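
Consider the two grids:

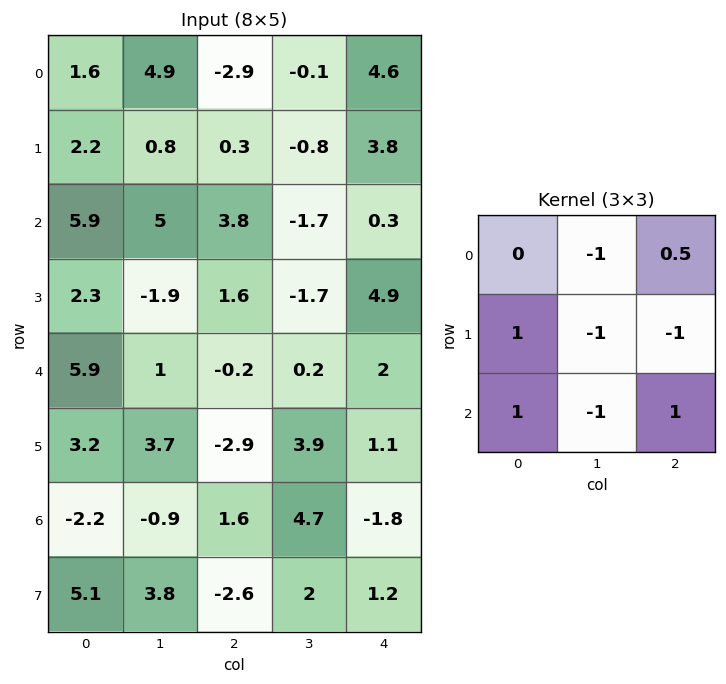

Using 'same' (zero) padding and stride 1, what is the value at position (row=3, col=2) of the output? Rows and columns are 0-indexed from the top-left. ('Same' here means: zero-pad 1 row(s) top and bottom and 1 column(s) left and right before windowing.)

The receptive field on the zero-padded input at this output position is [5 3.8 -1.7 / -1.9 1.6 -1.7 / 1 -0.2 0.2]. Elementwise product with the kernel and sum: 3.8·-1 + -1.7·0.5 + -1.9·1 + 1.6·-1 + -1.7·-1 + 1·1 + -0.2·-1 + 0.2·1.

-5.05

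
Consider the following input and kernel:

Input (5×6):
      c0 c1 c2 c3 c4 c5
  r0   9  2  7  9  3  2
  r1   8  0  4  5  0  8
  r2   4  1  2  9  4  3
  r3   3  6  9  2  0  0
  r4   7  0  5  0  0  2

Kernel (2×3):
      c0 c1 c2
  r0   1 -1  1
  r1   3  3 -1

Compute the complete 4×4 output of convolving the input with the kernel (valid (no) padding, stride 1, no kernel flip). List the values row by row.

34 11 28 15
25 1 28 49
23 51 30 14
22 14 22 0

Output[0,0]: The receptive field on the input at this output position is [9 2 7 / 8 0 4]. Elementwise product with the kernel and sum: 9·1 + 2·-1 + 7·1 + 8·3 + 0·3 + 4·-1.
Output[0,1]: The receptive field on the input at this output position is [2 7 9 / 0 4 5]. Elementwise product with the kernel and sum: 2·1 + 7·-1 + 9·1 + 0·3 + 4·3 + 5·-1.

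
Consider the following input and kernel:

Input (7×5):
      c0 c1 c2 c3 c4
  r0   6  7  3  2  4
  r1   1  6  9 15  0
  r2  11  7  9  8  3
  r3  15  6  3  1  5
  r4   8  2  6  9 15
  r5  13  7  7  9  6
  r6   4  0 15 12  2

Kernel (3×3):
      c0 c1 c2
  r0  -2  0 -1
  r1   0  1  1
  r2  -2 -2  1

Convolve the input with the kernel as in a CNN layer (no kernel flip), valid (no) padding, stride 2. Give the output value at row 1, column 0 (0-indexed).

The receptive field on the input at this output position is [11 7 9 / 15 6 3 / 8 2 6]. Elementwise product with the kernel and sum: 11·-2 + 9·-1 + 6·1 + 3·1 + 8·-2 + 2·-2 + 6·1.

-36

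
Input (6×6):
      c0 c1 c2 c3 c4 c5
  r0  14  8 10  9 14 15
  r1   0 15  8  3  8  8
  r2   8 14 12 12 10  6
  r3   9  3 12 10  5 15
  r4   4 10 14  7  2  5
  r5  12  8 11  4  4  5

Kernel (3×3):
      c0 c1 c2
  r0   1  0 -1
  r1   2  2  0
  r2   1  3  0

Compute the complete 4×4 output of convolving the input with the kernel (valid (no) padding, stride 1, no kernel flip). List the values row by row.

84 95 66 58
54 103 90 64
54 84 81 49
61 82 72 29

Output[0,0]: The receptive field on the input at this output position is [14 8 10 / 0 15 8 / 8 14 12]. Elementwise product with the kernel and sum: 14·1 + 10·-1 + 0·2 + 15·2 + 8·1 + 14·3.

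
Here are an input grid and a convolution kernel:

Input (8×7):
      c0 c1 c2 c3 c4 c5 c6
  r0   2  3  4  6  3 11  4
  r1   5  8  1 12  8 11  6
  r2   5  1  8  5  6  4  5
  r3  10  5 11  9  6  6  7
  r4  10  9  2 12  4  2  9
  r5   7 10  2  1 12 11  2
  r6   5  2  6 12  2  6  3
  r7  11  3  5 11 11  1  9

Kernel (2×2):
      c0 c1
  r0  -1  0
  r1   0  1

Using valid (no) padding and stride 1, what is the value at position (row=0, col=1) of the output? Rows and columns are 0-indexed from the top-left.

The receptive field on the input at this output position is [3 4 / 8 1]. Elementwise product with the kernel and sum: 3·-1 + 1·1.

-2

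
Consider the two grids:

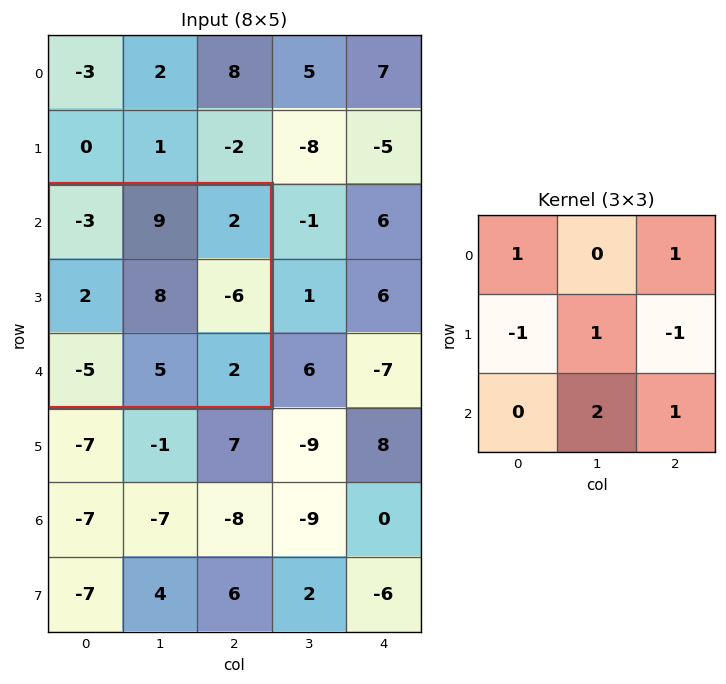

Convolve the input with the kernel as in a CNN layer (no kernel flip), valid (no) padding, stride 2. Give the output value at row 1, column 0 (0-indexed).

23

The receptive field on the input at this output position is [-3 9 2 / 2 8 -6 / -5 5 2]. Elementwise product with the kernel and sum: -3·1 + 2·1 + 2·-1 + 8·1 + -6·-1 + 5·2 + 2·1.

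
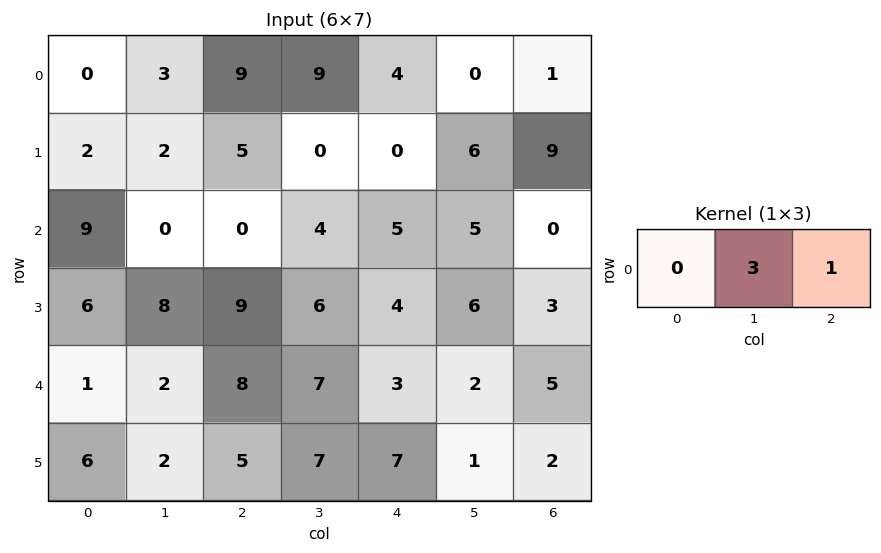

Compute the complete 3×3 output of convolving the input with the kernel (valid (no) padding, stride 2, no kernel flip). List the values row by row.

Output[0,0]: The receptive field on the input at this output position is [0 3 9]. Elementwise product with the kernel and sum: 3·3 + 9·1.

18 31 1
0 17 15
14 24 11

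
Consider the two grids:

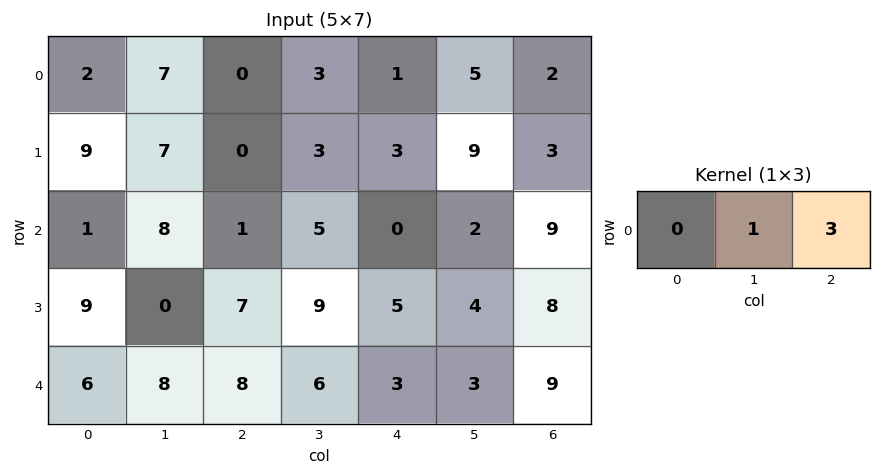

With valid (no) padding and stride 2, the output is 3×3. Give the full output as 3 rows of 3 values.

Output[0,0]: The receptive field on the input at this output position is [2 7 0]. Elementwise product with the kernel and sum: 7·1 + 0·3.
Output[0,1]: The receptive field on the input at this output position is [0 3 1]. Elementwise product with the kernel and sum: 3·1 + 1·3.

7 6 11
11 5 29
32 15 30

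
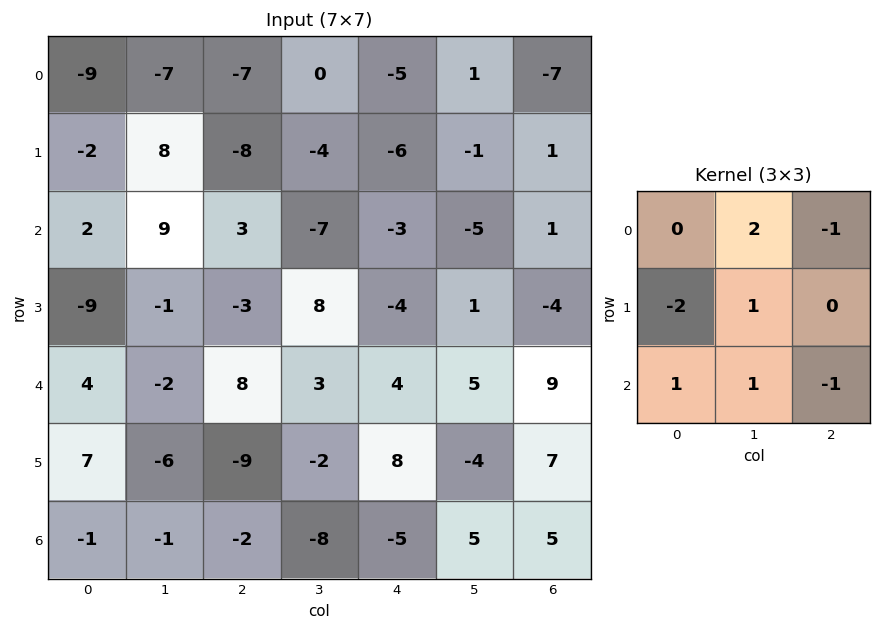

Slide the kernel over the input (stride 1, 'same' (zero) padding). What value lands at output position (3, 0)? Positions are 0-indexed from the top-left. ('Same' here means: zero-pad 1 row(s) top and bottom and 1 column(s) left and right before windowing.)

The receptive field on the zero-padded input at this output position is [0 2 9 / 0 -9 -1 / 0 4 -2]. Elementwise product with the kernel and sum: 2·2 + 9·-1 + 0·-2 + -9·1 + 0·1 + 4·1 + -2·-1.

-8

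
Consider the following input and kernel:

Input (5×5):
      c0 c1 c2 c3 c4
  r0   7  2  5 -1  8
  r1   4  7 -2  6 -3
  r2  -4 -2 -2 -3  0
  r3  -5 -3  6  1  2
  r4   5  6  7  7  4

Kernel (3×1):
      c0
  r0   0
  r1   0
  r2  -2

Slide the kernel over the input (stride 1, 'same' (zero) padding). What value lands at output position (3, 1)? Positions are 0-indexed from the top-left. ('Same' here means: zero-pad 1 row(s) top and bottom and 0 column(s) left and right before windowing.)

-12

The receptive field on the zero-padded input at this output position is [-2 / -3 / 6]. Elementwise product with the kernel and sum: 6·-2.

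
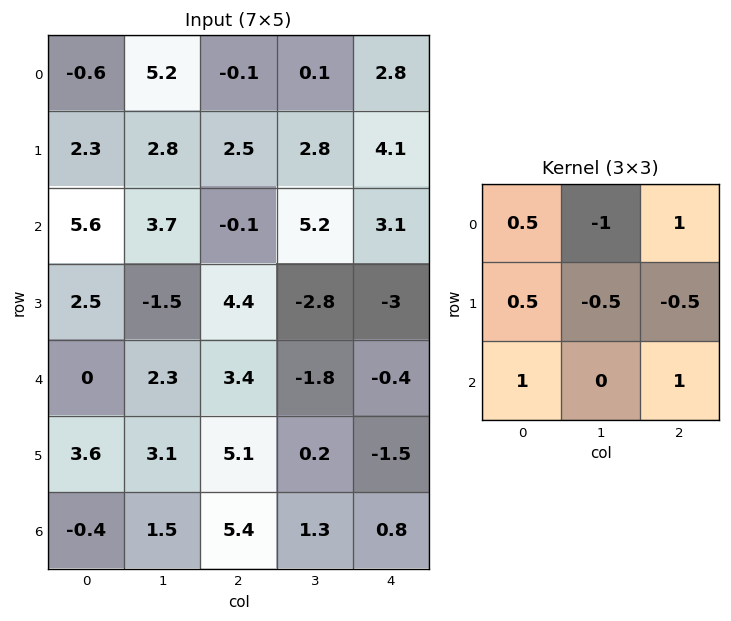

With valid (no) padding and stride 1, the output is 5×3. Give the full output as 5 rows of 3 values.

-1.6 10.45 3.45
8.75 -3.3 -0.25
2.2 6.1 5.95
13 -4.3 8.4
3.8 -2.35 12.5

Output[0,0]: The receptive field on the input at this output position is [-0.6 5.2 -0.1 / 2.3 2.8 2.5 / 5.6 3.7 -0.1]. Elementwise product with the kernel and sum: -0.6·0.5 + 5.2·-1 + -0.1·1 + 2.3·0.5 + 2.8·-0.5 + 2.5·-0.5 + 5.6·1 + -0.1·1.
Output[0,1]: The receptive field on the input at this output position is [5.2 -0.1 0.1 / 2.8 2.5 2.8 / 3.7 -0.1 5.2]. Elementwise product with the kernel and sum: 5.2·0.5 + -0.1·-1 + 0.1·1 + 2.8·0.5 + 2.5·-0.5 + 2.8·-0.5 + 3.7·1 + 5.2·1.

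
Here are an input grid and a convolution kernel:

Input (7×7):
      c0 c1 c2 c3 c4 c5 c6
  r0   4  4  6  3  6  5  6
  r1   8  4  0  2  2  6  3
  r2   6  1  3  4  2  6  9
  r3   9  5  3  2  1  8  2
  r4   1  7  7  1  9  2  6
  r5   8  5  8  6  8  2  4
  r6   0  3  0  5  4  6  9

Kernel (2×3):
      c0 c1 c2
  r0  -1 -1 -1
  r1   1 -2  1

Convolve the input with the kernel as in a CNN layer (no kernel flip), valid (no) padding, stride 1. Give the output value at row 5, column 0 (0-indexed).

-27

The receptive field on the input at this output position is [8 5 8 / 0 3 0]. Elementwise product with the kernel and sum: 8·-1 + 5·-1 + 8·-1 + 0·1 + 3·-2 + 0·1.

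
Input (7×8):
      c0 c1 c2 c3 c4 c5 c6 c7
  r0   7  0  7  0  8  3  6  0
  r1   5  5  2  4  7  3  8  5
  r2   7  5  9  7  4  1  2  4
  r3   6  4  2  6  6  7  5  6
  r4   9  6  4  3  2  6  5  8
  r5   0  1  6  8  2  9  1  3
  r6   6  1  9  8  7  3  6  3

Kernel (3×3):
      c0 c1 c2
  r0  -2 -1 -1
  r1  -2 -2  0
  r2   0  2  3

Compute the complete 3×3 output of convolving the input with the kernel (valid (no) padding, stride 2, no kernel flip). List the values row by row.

Output[0,0]: The receptive field on the input at this output position is [7 0 7 / 5 5 2 / 7 5 9]. Elementwise product with the kernel and sum: 7·-2 + 0·-1 + 7·-1 + 5·-2 + 5·-2 + 5·2 + 9·3.
Output[0,1]: The receptive field on the input at this output position is [7 0 8 / 2 4 7 / 9 7 4]. Elementwise product with the kernel and sum: 7·-2 + 0·-1 + 8·-1 + 2·-2 + 4·-2 + 7·2 + 4·3.

-4 -8 -37
-24 -33 -10
-1 -4 -13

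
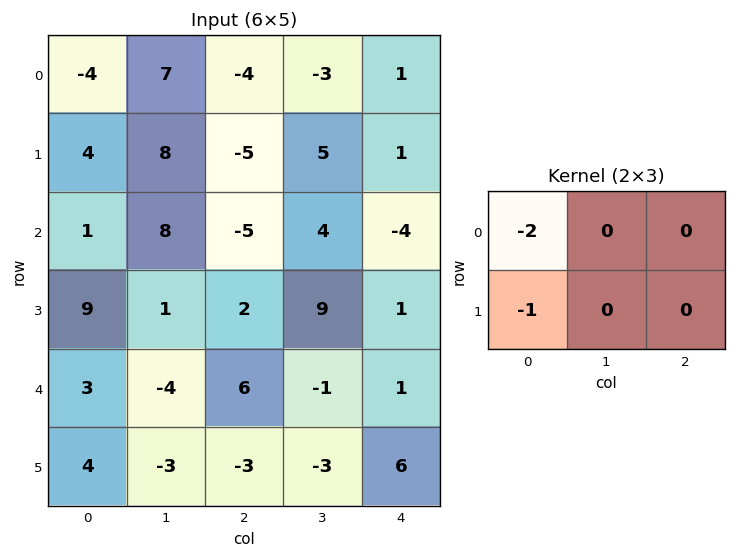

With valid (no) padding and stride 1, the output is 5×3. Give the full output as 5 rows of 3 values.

Output[0,0]: The receptive field on the input at this output position is [-4 7 -4 / 4 8 -5]. Elementwise product with the kernel and sum: -4·-2 + 4·-1.

4 -22 13
-9 -24 15
-11 -17 8
-21 2 -10
-10 11 -9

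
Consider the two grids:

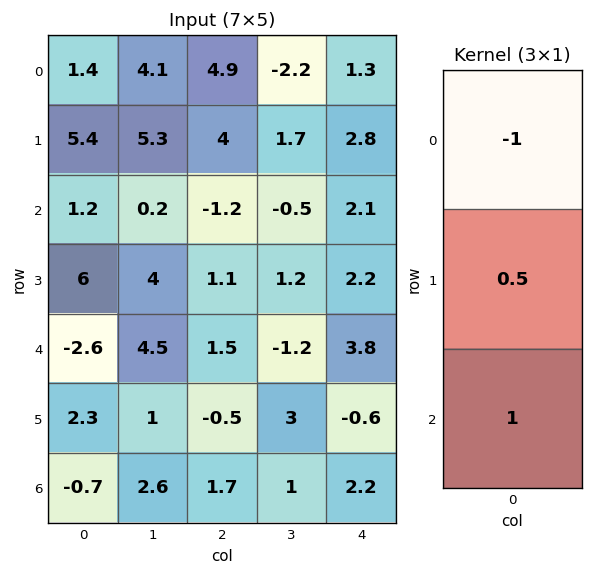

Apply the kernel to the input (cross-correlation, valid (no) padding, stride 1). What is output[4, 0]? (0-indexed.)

The receptive field on the input at this output position is [-2.6 / 2.3 / -0.7]. Elementwise product with the kernel and sum: -2.6·-1 + 2.3·0.5 + -0.7·1.

3.05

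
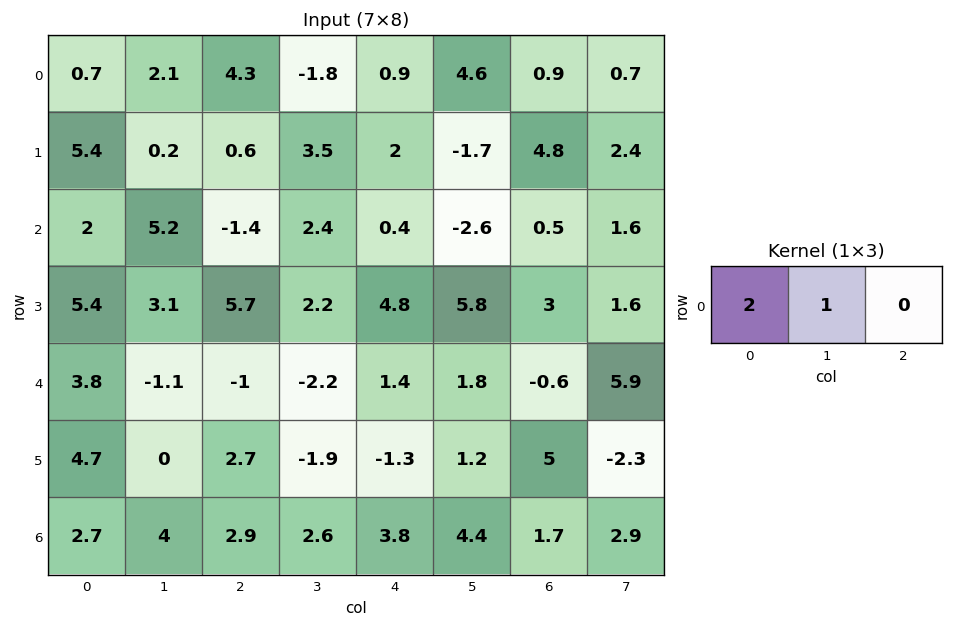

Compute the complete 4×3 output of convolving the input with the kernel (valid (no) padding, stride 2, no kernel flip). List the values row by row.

Output[0,0]: The receptive field on the input at this output position is [0.7 2.1 4.3]. Elementwise product with the kernel and sum: 0.7·2 + 2.1·1.
Output[0,1]: The receptive field on the input at this output position is [4.3 -1.8 0.9]. Elementwise product with the kernel and sum: 4.3·2 + -1.8·1.

3.5 6.8 6.4
9.2 -0.4 -1.8
6.5 -4.2 4.6
9.4 8.4 12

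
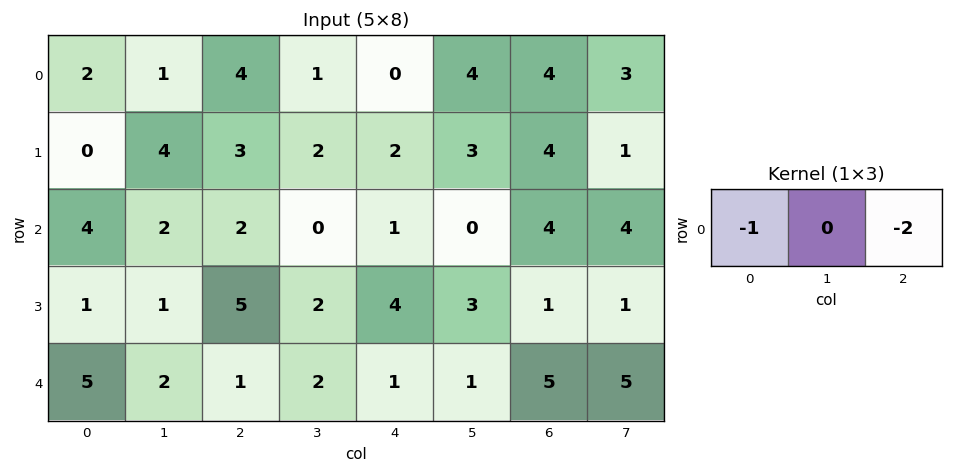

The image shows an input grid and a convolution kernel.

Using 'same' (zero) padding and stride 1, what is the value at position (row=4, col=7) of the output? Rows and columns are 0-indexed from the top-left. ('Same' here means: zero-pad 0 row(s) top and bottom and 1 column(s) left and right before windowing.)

The receptive field on the zero-padded input at this output position is [5 5 0]. Elementwise product with the kernel and sum: 5·-1 + 0·-2.

-5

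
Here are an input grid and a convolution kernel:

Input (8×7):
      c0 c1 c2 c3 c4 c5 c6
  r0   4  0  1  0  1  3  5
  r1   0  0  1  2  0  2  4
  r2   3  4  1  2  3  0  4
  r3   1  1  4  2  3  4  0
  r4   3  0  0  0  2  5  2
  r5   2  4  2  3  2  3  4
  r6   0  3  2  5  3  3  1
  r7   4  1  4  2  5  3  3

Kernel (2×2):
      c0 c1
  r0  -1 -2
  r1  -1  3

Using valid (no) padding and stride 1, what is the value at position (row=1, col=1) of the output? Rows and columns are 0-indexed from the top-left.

The receptive field on the input at this output position is [0 1 / 4 1]. Elementwise product with the kernel and sum: 0·-1 + 1·-2 + 4·-1 + 1·3.

-3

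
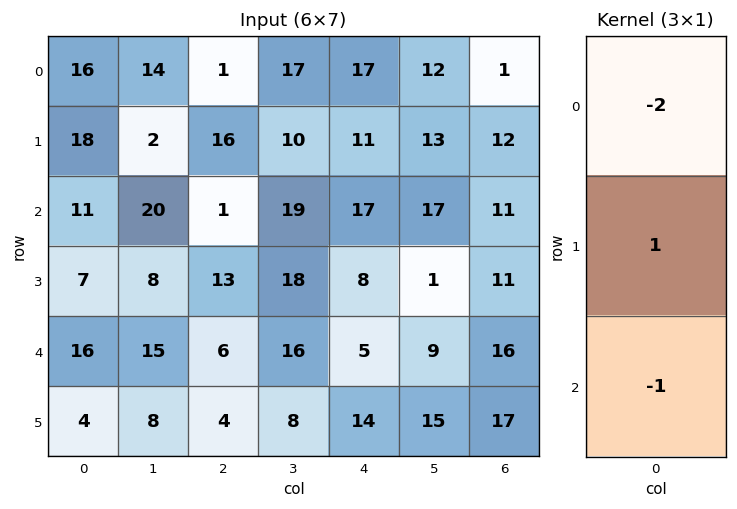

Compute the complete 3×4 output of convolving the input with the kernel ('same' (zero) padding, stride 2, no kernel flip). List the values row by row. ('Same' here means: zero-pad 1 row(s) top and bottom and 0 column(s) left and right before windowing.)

-2 -15 6 -11
-32 -44 -13 -24
-2 -24 -25 -23

Output[0,0]: The receptive field on the zero-padded input at this output position is [0 / 16 / 18]. Elementwise product with the kernel and sum: 0·-2 + 16·1 + 18·-1.
Output[0,1]: The receptive field on the zero-padded input at this output position is [0 / 1 / 16]. Elementwise product with the kernel and sum: 0·-2 + 1·1 + 16·-1.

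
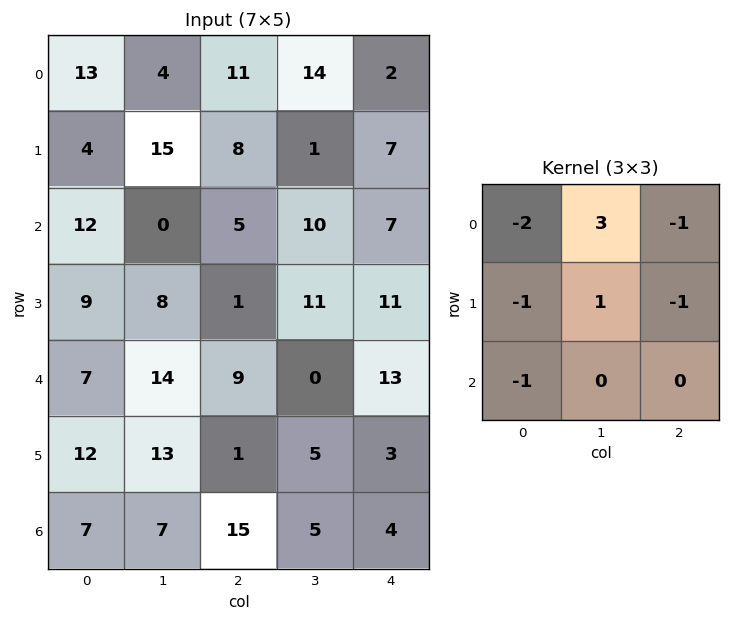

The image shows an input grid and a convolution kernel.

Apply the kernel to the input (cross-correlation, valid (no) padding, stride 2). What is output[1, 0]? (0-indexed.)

The receptive field on the input at this output position is [12 0 5 / 9 8 1 / 7 14 9]. Elementwise product with the kernel and sum: 12·-2 + 0·3 + 5·-1 + 9·-1 + 8·1 + 1·-1 + 7·-1.

-38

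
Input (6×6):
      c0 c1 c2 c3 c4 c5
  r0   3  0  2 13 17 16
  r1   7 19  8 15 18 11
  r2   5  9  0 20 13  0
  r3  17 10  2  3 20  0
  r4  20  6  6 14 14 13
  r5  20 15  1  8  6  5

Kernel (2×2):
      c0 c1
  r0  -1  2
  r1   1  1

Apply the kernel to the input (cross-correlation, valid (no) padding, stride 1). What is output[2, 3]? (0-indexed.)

The receptive field on the input at this output position is [20 13 / 3 20]. Elementwise product with the kernel and sum: 20·-1 + 13·2 + 3·1 + 20·1.

29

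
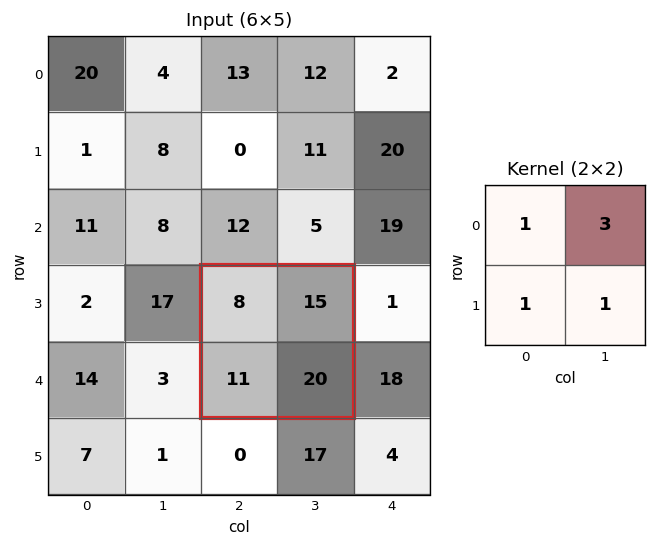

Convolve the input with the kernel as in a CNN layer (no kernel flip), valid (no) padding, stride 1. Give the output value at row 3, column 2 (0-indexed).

The receptive field on the input at this output position is [8 15 / 11 20]. Elementwise product with the kernel and sum: 8·1 + 15·3 + 11·1 + 20·1.

84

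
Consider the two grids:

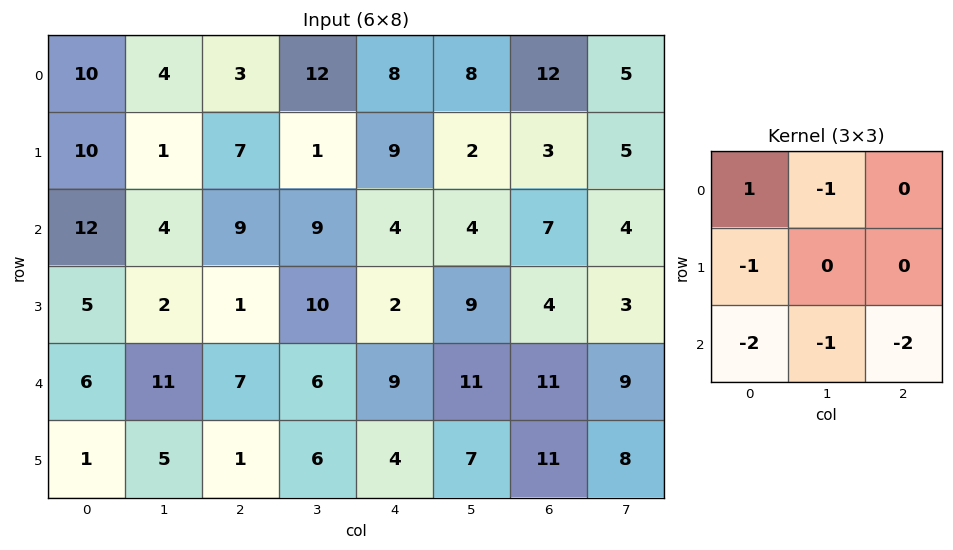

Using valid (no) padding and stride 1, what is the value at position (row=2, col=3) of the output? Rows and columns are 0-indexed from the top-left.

-48

The receptive field on the input at this output position is [9 4 4 / 10 2 9 / 6 9 11]. Elementwise product with the kernel and sum: 9·1 + 4·-1 + 10·-1 + 6·-2 + 9·-1 + 11·-2.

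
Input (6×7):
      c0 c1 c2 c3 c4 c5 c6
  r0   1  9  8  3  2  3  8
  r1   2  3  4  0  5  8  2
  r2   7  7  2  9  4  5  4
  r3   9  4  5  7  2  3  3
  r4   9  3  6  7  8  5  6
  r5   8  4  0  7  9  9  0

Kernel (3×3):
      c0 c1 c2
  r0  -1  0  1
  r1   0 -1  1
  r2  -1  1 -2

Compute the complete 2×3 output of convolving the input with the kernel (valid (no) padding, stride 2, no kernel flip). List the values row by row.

4 -2 -7
-22 -18 -15

Output[0,0]: The receptive field on the input at this output position is [1 9 8 / 2 3 4 / 7 7 2]. Elementwise product with the kernel and sum: 1·-1 + 8·1 + 3·-1 + 4·1 + 7·-1 + 7·1 + 2·-2.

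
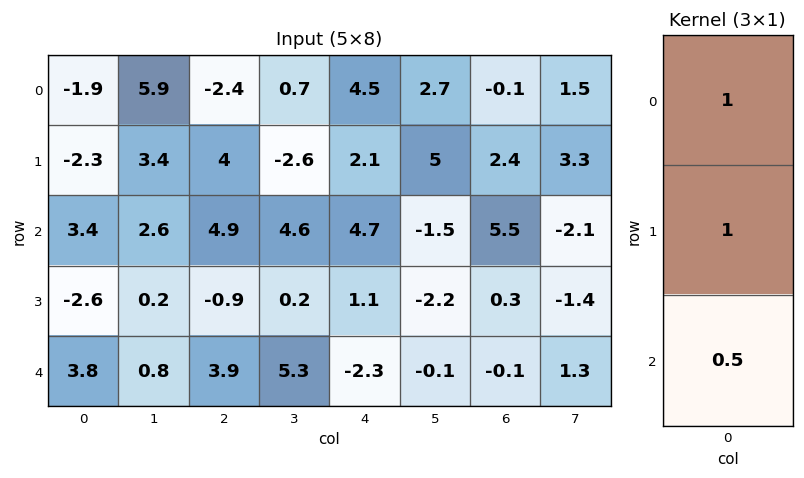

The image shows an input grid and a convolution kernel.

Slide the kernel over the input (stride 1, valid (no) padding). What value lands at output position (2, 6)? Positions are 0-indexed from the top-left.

The receptive field on the input at this output position is [5.5 / 0.3 / -0.1]. Elementwise product with the kernel and sum: 5.5·1 + 0.3·1 + -0.1·0.5.

5.75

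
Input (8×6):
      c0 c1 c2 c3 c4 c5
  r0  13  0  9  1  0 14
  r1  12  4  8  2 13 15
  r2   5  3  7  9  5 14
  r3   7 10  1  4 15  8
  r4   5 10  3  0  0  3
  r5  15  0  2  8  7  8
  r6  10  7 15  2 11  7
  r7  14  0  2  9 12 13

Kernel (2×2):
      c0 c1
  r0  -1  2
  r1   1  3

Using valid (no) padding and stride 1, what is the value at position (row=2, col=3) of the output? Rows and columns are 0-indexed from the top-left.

The receptive field on the input at this output position is [9 5 / 4 15]. Elementwise product with the kernel and sum: 9·-1 + 5·2 + 4·1 + 15·3.

50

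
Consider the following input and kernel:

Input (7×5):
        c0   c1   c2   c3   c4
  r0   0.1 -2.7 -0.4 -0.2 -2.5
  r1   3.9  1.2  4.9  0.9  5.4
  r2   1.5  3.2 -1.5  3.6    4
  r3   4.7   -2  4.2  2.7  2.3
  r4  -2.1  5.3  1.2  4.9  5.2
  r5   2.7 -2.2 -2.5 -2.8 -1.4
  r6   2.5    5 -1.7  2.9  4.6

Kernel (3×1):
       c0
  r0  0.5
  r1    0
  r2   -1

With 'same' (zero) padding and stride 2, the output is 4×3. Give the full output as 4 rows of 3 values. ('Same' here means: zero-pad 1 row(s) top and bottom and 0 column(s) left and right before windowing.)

-3.9 -4.9 -5.4
-2.75 -1.75 0.4
-0.35 4.6 2.55
1.35 -1.25 -0.7

Output[0,0]: The receptive field on the zero-padded input at this output position is [0 / 0.1 / 3.9]. Elementwise product with the kernel and sum: 0·0.5 + 3.9·-1.
Output[0,1]: The receptive field on the zero-padded input at this output position is [0 / -0.4 / 4.9]. Elementwise product with the kernel and sum: 0·0.5 + 4.9·-1.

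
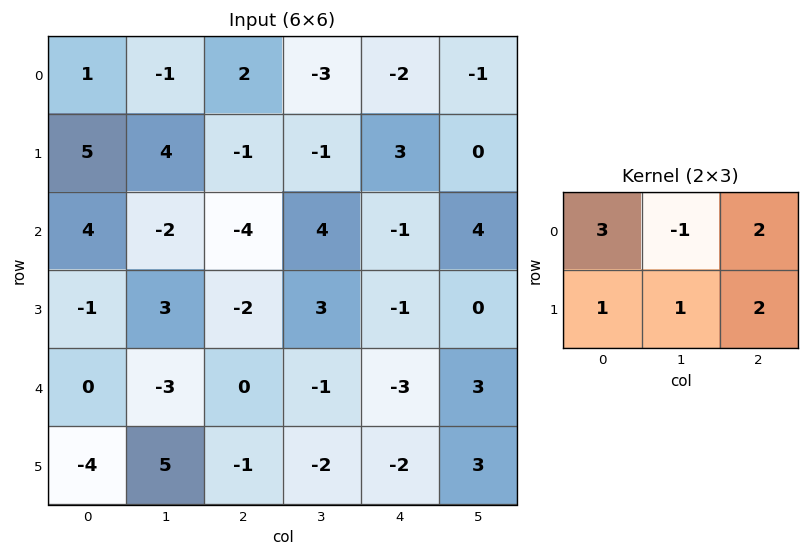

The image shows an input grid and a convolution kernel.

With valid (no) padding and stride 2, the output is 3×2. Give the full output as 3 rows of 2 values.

Output[0,0]: The receptive field on the input at this output position is [1 -1 2 / 5 4 -1]. Elementwise product with the kernel and sum: 1·3 + -1·-1 + 2·2 + 5·1 + 4·1 + -1·2.

15 9
4 -19
2 -12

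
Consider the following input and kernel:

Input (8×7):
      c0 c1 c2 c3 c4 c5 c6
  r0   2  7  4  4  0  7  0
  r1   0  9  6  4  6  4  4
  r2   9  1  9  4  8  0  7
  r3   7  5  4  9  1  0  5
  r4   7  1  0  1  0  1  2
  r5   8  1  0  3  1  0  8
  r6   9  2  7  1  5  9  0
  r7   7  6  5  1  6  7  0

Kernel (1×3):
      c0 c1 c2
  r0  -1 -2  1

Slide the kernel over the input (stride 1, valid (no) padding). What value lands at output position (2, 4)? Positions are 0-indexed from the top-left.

The receptive field on the input at this output position is [8 0 7]. Elementwise product with the kernel and sum: 8·-1 + 0·-2 + 7·1.

-1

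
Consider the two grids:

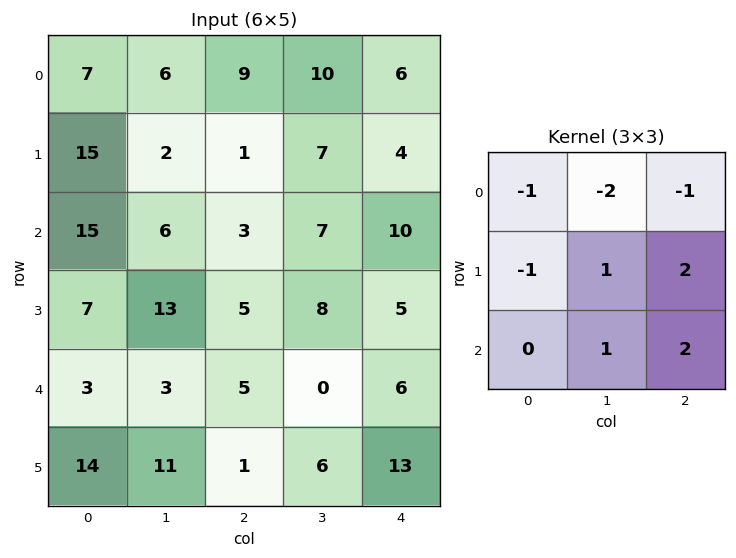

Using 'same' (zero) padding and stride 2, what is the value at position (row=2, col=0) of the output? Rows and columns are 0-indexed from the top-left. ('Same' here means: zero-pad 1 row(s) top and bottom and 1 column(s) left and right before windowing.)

18

The receptive field on the zero-padded input at this output position is [0 7 13 / 0 3 3 / 0 14 11]. Elementwise product with the kernel and sum: 0·-1 + 7·-2 + 13·-1 + 0·-1 + 3·1 + 3·2 + 14·1 + 11·2.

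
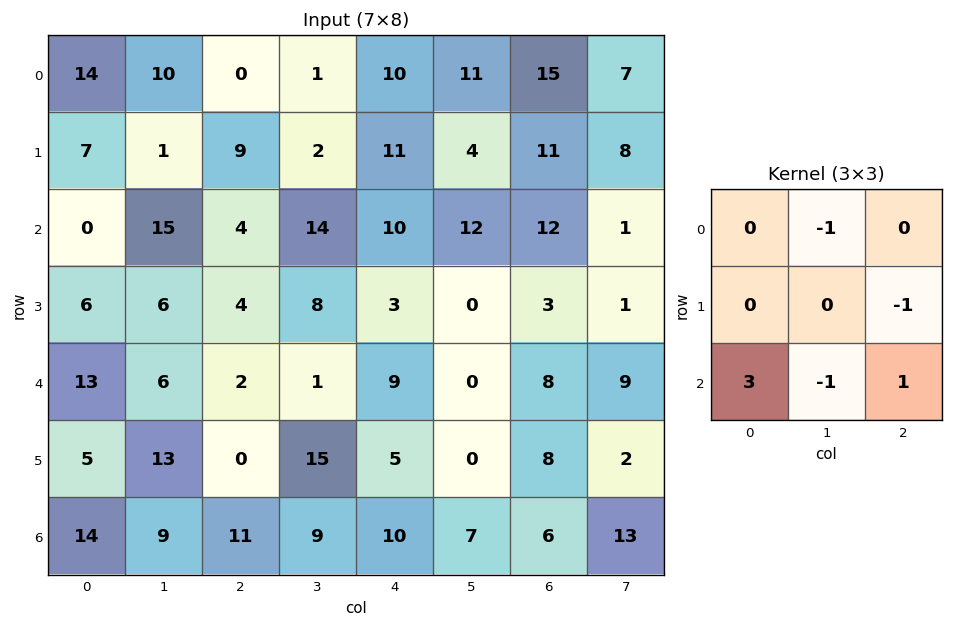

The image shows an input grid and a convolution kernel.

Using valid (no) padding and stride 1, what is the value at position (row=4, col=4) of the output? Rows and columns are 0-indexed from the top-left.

21

The receptive field on the input at this output position is [9 0 8 / 5 0 8 / 10 7 6]. Elementwise product with the kernel and sum: 0·-1 + 8·-1 + 10·3 + 7·-1 + 6·1.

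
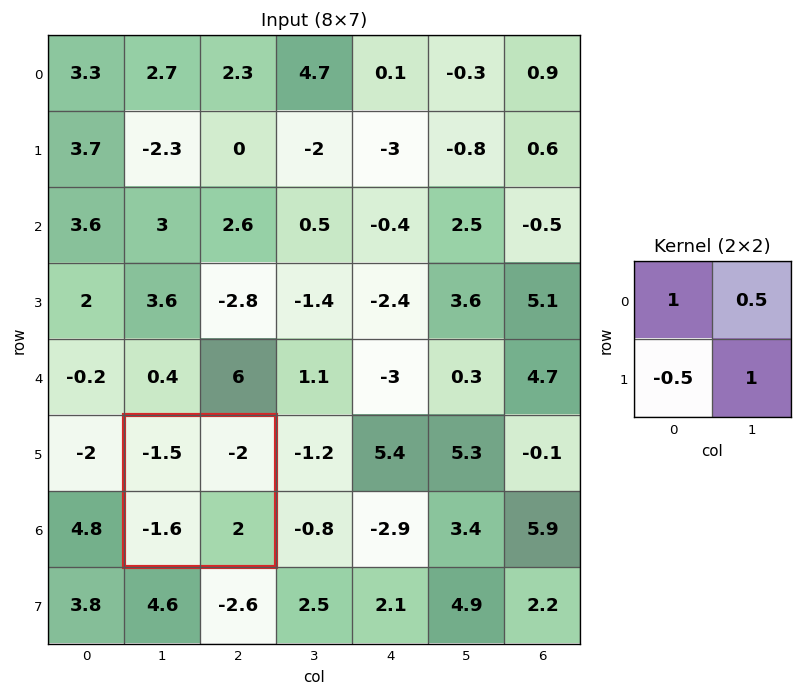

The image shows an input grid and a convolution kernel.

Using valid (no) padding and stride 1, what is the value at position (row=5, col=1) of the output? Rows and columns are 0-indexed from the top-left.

0.3

The receptive field on the input at this output position is [-1.5 -2 / -1.6 2]. Elementwise product with the kernel and sum: -1.5·1 + -2·0.5 + -1.6·-0.5 + 2·1.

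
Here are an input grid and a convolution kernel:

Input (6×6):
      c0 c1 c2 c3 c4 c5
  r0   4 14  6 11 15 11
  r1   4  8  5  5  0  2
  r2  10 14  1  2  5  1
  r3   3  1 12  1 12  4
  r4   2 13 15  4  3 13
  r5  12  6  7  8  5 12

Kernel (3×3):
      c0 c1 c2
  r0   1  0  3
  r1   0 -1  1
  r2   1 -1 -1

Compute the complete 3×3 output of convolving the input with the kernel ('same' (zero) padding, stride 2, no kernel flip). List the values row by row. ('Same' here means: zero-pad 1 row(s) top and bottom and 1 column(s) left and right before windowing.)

-2 3 -1
24 12 -8
-4 -16 14

Output[0,0]: The receptive field on the zero-padded input at this output position is [0 0 0 / 0 4 14 / 0 4 8]. Elementwise product with the kernel and sum: 0·1 + 0·3 + 4·-1 + 14·1 + 0·1 + 4·-1 + 8·-1.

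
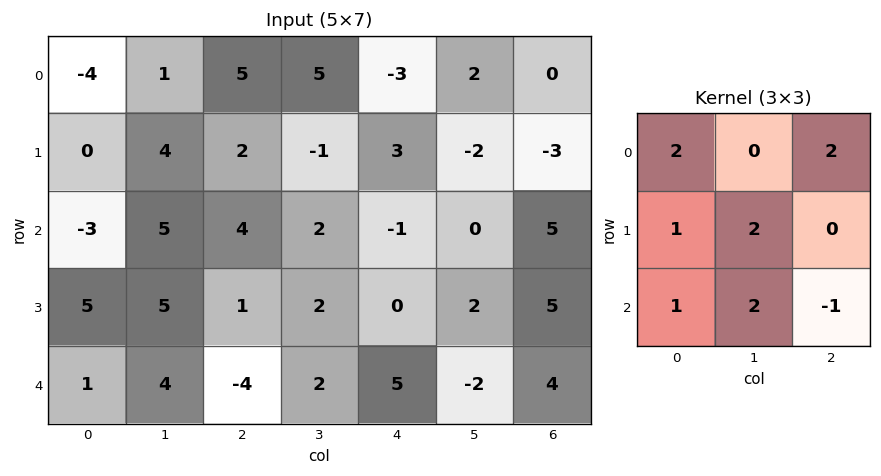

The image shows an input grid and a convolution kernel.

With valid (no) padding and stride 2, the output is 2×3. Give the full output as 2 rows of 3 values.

Output[0,0]: The receptive field on the input at this output position is [-4 1 5 / 0 4 2 / -3 5 4]. Elementwise product with the kernel and sum: -4·2 + 5·2 + 0·1 + 4·2 + -3·1 + 5·2 + 4·-1.

13 13 -13
30 6 9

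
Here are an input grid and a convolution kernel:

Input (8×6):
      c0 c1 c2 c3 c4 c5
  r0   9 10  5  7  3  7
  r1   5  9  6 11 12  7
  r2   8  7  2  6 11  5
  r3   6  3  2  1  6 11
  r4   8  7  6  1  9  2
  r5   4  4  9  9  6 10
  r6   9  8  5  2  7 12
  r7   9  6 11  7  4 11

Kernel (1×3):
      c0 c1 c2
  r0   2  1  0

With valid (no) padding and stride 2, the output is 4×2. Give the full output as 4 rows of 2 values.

Output[0,0]: The receptive field on the input at this output position is [9 10 5]. Elementwise product with the kernel and sum: 9·2 + 10·1.

28 17
23 10
23 13
26 12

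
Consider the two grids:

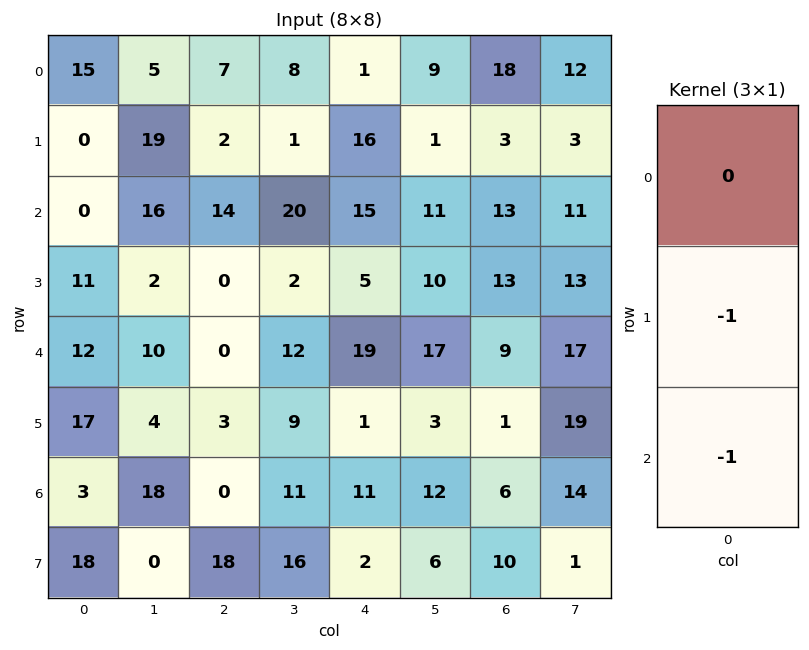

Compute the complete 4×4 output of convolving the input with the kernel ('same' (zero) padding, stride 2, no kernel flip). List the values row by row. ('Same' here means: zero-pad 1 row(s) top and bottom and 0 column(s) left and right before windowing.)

-15 -9 -17 -21
-11 -14 -20 -26
-29 -3 -20 -10
-21 -18 -13 -16

Output[0,0]: The receptive field on the zero-padded input at this output position is [0 / 15 / 0]. Elementwise product with the kernel and sum: 15·-1 + 0·-1.
Output[0,1]: The receptive field on the zero-padded input at this output position is [0 / 7 / 2]. Elementwise product with the kernel and sum: 7·-1 + 2·-1.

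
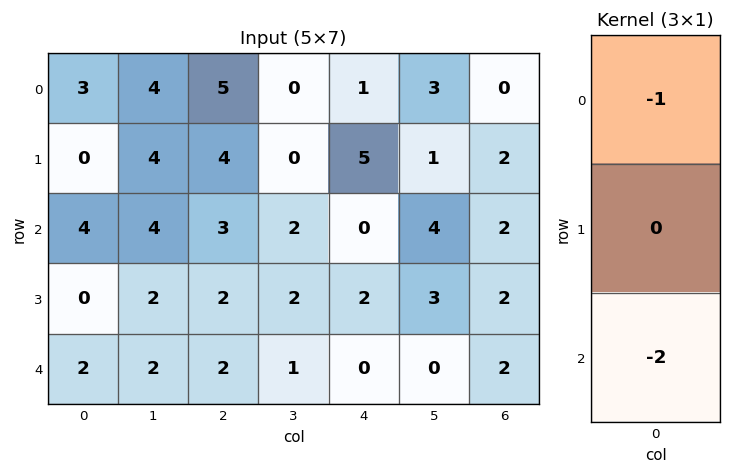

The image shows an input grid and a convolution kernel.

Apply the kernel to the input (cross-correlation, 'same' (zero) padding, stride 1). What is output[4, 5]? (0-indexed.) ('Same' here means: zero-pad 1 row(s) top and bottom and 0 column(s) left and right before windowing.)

-3

The receptive field on the zero-padded input at this output position is [3 / 0 / 0]. Elementwise product with the kernel and sum: 3·-1 + 0·-2.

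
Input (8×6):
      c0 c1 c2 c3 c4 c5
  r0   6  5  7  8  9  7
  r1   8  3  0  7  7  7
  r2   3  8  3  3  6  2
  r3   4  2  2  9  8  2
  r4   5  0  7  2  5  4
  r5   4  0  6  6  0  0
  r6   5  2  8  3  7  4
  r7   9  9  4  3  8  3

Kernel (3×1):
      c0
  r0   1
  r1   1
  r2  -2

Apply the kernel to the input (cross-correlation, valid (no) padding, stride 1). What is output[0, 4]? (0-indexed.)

4

The receptive field on the input at this output position is [9 / 7 / 6]. Elementwise product with the kernel and sum: 9·1 + 7·1 + 6·-2.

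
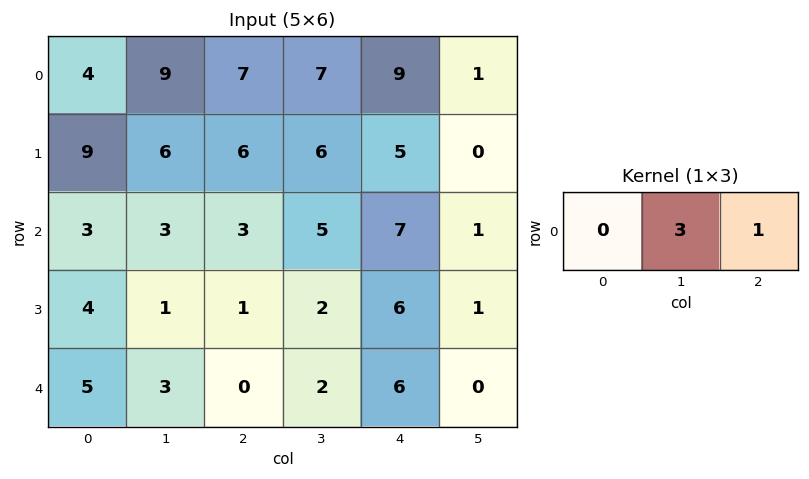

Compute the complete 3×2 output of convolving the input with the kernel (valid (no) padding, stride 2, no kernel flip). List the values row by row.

Output[0,0]: The receptive field on the input at this output position is [4 9 7]. Elementwise product with the kernel and sum: 9·3 + 7·1.
Output[0,1]: The receptive field on the input at this output position is [7 7 9]. Elementwise product with the kernel and sum: 7·3 + 9·1.

34 30
12 22
9 12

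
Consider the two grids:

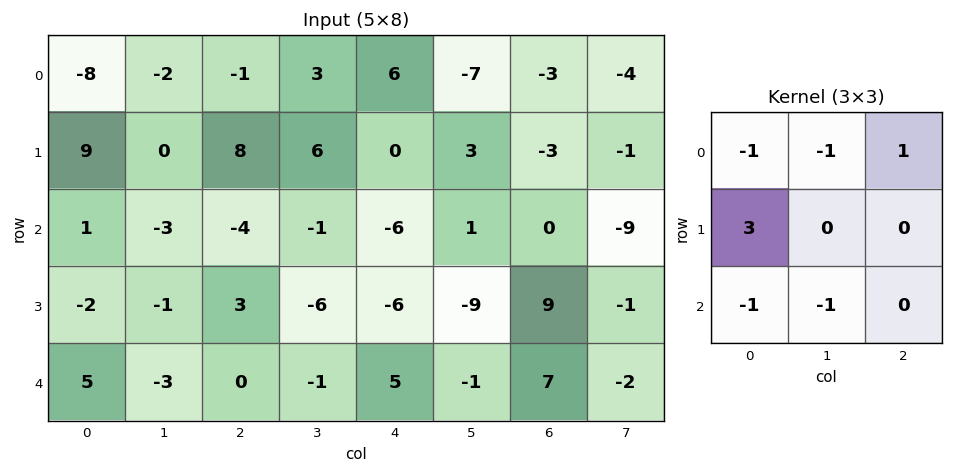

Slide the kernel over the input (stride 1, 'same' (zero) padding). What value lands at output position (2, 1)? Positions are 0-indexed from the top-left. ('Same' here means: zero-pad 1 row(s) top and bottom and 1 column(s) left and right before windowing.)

5

The receptive field on the zero-padded input at this output position is [9 0 8 / 1 -3 -4 / -2 -1 3]. Elementwise product with the kernel and sum: 9·-1 + 0·-1 + 8·1 + 1·3 + -2·-1 + -1·-1.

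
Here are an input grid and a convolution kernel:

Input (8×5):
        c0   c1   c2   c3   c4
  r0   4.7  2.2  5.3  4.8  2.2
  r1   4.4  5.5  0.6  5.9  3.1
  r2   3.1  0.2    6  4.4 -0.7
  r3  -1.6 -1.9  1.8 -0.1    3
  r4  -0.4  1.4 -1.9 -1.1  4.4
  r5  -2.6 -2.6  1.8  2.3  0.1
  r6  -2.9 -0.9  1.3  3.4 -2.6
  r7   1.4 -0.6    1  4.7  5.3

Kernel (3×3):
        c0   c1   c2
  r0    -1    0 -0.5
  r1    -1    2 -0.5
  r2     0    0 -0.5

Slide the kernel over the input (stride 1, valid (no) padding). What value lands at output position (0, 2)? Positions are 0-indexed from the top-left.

3.6

The receptive field on the input at this output position is [5.3 4.8 2.2 / 0.6 5.9 3.1 / 6 4.4 -0.7]. Elementwise product with the kernel and sum: 5.3·-1 + 2.2·-0.5 + 0.6·-1 + 5.9·2 + 3.1·-0.5 + -0.7·-0.5.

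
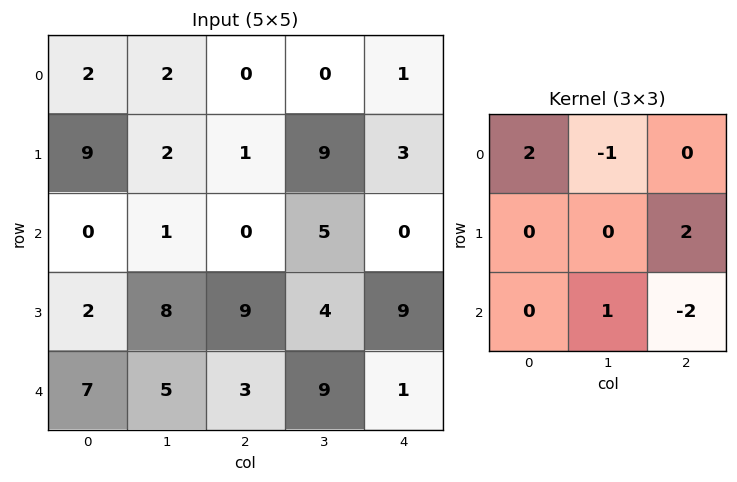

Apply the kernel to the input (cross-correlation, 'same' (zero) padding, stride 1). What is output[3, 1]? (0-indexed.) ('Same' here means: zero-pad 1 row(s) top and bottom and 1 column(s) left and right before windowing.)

16

The receptive field on the zero-padded input at this output position is [0 1 0 / 2 8 9 / 7 5 3]. Elementwise product with the kernel and sum: 0·2 + 1·-1 + 9·2 + 5·1 + 3·-2.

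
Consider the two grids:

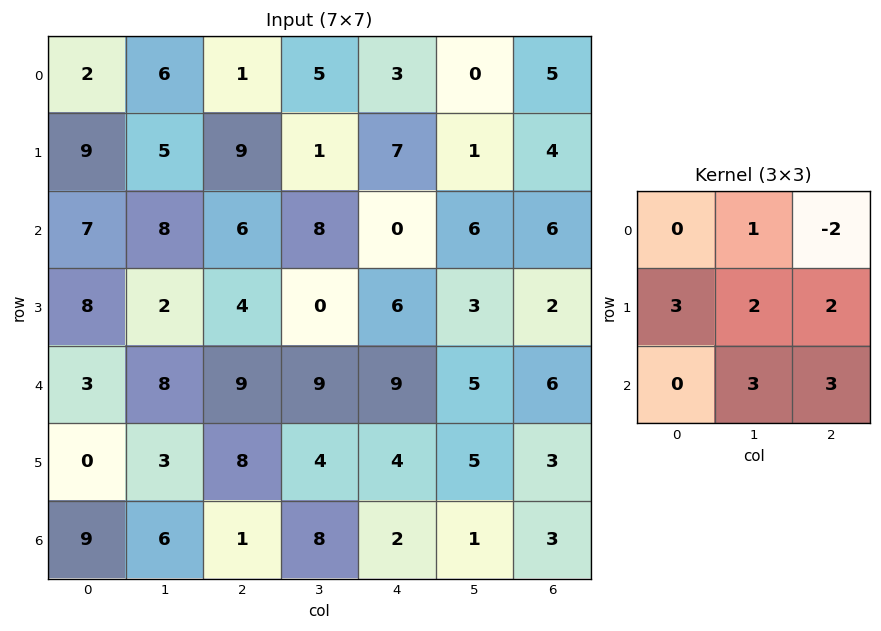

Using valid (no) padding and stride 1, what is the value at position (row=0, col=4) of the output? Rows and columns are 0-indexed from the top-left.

57

The receptive field on the input at this output position is [3 0 5 / 7 1 4 / 0 6 6]. Elementwise product with the kernel and sum: 0·1 + 5·-2 + 7·3 + 1·2 + 4·2 + 6·3 + 6·3.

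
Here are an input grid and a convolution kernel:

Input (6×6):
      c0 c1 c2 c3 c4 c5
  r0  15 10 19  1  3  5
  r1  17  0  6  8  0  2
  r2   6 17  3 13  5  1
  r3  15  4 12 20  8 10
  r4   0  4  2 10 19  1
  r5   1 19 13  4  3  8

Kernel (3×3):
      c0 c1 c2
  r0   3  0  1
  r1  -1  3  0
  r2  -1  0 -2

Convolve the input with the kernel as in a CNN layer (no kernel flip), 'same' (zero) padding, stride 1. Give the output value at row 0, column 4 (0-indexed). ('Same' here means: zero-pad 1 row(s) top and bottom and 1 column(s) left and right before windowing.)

The receptive field on the zero-padded input at this output position is [0 0 0 / 1 3 5 / 8 0 2]. Elementwise product with the kernel and sum: 0·3 + 0·1 + 1·-1 + 3·3 + 8·-1 + 2·-2.

-4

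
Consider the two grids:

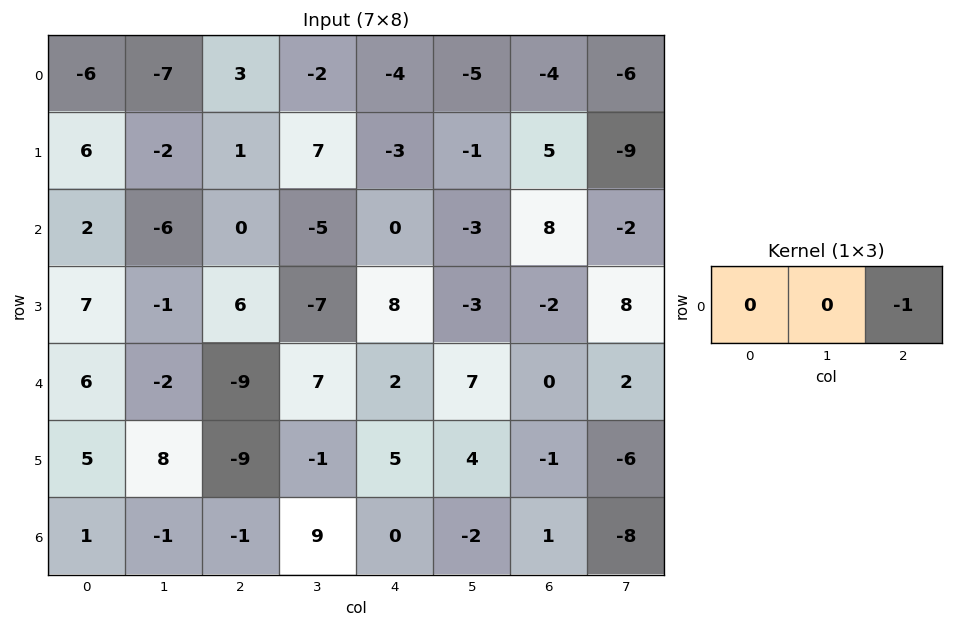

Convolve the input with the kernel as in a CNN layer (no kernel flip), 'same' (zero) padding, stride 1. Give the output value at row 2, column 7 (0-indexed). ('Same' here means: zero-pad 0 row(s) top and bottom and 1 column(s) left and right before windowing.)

The receptive field on the zero-padded input at this output position is [8 -2 0]. Elementwise product with the kernel and sum: 0·-1.

0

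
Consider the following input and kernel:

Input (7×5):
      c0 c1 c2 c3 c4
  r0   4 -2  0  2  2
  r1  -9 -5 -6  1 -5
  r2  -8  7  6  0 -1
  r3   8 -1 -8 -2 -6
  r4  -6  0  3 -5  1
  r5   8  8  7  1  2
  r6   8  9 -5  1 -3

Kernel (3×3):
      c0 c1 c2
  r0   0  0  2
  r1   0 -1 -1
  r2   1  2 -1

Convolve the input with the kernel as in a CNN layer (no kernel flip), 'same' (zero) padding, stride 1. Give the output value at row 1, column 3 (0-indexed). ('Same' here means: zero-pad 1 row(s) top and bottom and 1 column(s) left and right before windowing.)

The receptive field on the zero-padded input at this output position is [0 2 2 / -6 1 -5 / 6 0 -1]. Elementwise product with the kernel and sum: 2·2 + 1·-1 + -5·-1 + 6·1 + 0·2 + -1·-1.

15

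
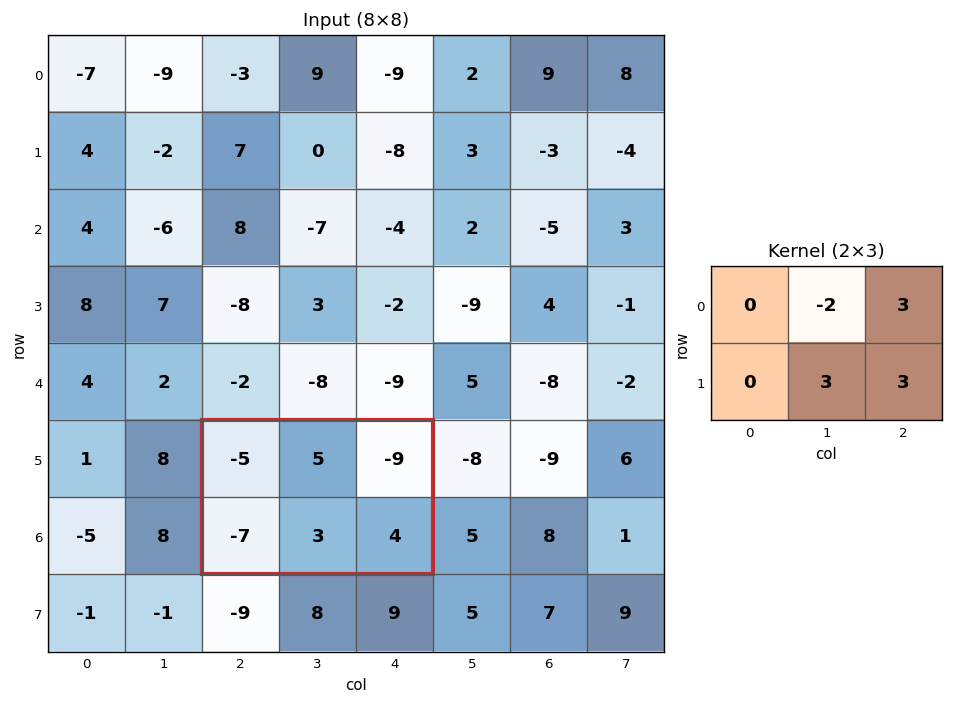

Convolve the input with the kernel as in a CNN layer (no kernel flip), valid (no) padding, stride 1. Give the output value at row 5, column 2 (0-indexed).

The receptive field on the input at this output position is [-5 5 -9 / -7 3 4]. Elementwise product with the kernel and sum: 5·-2 + -9·3 + 3·3 + 4·3.

-16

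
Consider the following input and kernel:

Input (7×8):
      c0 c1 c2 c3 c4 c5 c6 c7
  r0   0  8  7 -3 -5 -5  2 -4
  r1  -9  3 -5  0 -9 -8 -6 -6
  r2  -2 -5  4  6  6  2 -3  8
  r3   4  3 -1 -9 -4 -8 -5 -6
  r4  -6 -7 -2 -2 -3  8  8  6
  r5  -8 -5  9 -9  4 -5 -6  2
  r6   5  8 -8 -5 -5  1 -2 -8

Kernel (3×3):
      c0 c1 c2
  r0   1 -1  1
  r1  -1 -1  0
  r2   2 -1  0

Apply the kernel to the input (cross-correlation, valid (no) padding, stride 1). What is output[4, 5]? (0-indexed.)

21

The receptive field on the input at this output position is [8 8 6 / -5 -6 2 / 1 -2 -8]. Elementwise product with the kernel and sum: 8·1 + 8·-1 + 6·1 + -5·-1 + -6·-1 + 1·2 + -2·-1.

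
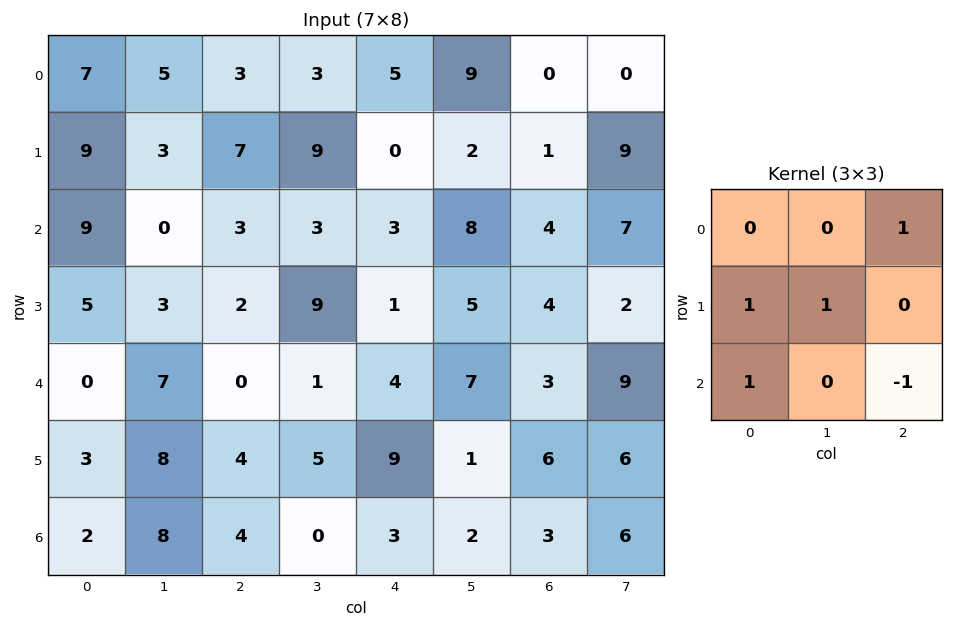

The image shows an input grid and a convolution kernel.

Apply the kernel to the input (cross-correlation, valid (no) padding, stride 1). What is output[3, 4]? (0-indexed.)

18

The receptive field on the input at this output position is [1 5 4 / 4 7 3 / 9 1 6]. Elementwise product with the kernel and sum: 4·1 + 4·1 + 7·1 + 9·1 + 6·-1.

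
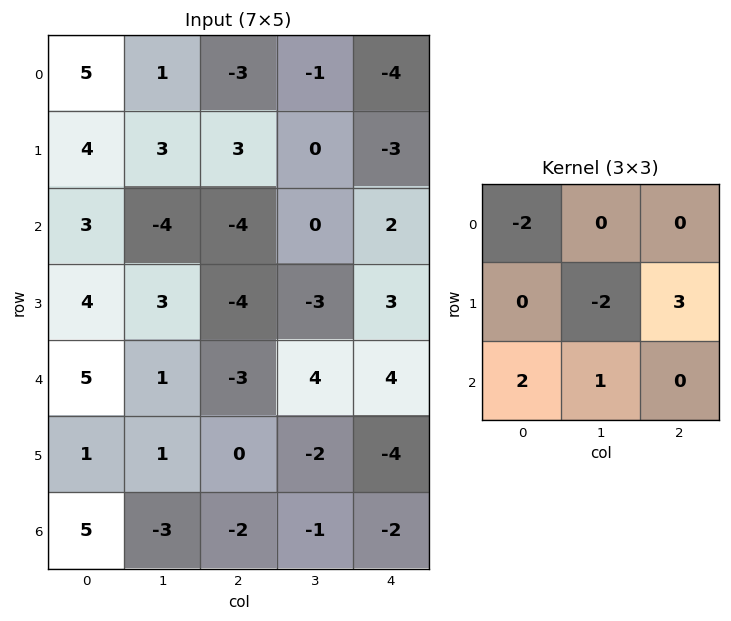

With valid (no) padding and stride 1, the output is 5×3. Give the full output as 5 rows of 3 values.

Output[0,0]: The receptive field on the input at this output position is [5 1 -3 / 4 3 3 / 3 -4 -4]. Elementwise product with the kernel and sum: 5·-2 + 3·-2 + 3·3 + 3·2 + -4·1.

-5 -20 -11
-1 4 -11
-13 6 21
-16 14 10
-5 -16 -7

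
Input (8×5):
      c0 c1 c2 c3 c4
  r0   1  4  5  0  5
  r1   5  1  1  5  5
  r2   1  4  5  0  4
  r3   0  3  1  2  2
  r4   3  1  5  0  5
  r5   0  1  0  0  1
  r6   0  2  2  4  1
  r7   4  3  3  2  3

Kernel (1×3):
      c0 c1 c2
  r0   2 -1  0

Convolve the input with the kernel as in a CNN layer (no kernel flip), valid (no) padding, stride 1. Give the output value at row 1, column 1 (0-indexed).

The receptive field on the input at this output position is [1 1 5]. Elementwise product with the kernel and sum: 1·2 + 1·-1.

1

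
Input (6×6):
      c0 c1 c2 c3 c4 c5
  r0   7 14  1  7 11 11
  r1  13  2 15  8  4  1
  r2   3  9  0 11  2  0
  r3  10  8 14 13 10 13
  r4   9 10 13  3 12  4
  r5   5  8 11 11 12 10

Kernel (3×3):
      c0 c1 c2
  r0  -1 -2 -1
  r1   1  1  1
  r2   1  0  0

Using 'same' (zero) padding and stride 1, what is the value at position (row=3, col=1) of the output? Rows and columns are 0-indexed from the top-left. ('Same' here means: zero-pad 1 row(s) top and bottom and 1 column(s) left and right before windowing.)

20

The receptive field on the zero-padded input at this output position is [3 9 0 / 10 8 14 / 9 10 13]. Elementwise product with the kernel and sum: 3·-1 + 9·-2 + 0·-1 + 10·1 + 8·1 + 14·1 + 9·1.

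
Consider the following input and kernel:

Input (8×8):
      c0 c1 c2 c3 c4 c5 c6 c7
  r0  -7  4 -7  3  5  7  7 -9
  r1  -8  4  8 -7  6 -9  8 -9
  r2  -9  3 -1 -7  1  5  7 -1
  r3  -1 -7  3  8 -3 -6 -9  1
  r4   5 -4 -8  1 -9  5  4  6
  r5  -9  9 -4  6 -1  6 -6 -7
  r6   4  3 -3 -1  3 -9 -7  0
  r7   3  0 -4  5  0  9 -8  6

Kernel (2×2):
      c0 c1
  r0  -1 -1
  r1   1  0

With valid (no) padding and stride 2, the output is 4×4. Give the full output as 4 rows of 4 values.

-5 12 -6 10
5 11 -9 -15
-10 3 3 -16
-4 0 6 -1

Output[0,0]: The receptive field on the input at this output position is [-7 4 / -8 4]. Elementwise product with the kernel and sum: -7·-1 + 4·-1 + -8·1.
Output[0,1]: The receptive field on the input at this output position is [-7 3 / 8 -7]. Elementwise product with the kernel and sum: -7·-1 + 3·-1 + 8·1.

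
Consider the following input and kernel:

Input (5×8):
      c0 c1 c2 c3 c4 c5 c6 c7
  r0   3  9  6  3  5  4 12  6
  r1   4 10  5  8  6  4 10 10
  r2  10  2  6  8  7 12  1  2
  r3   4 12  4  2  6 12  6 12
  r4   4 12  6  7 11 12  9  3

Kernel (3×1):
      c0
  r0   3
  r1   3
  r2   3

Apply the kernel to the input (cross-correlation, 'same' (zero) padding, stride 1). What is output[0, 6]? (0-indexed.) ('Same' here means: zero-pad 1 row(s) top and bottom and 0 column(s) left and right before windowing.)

The receptive field on the zero-padded input at this output position is [0 / 12 / 10]. Elementwise product with the kernel and sum: 0·3 + 12·3 + 10·3.

66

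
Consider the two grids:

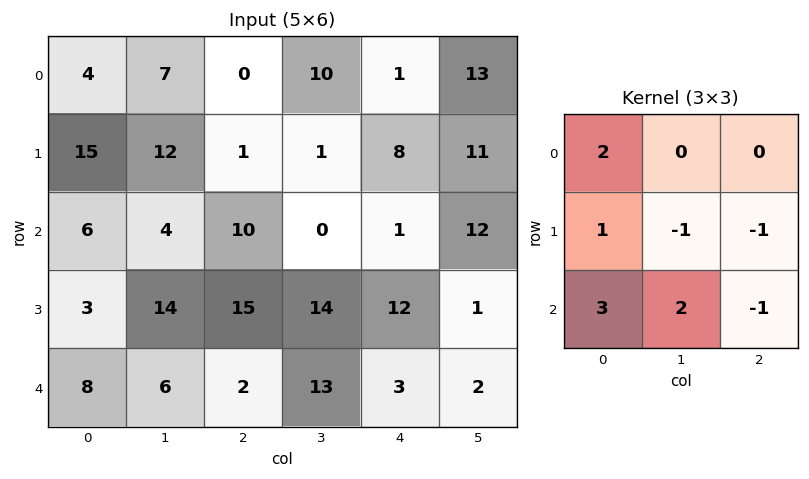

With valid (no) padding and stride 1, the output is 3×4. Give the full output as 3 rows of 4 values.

Output[0,0]: The receptive field on the input at this output position is [4 7 0 / 15 12 1 / 6 4 10]. Elementwise product with the kernel and sum: 4·2 + 15·1 + 12·-1 + 1·-1 + 6·3 + 4·2 + 10·-1.
Output[0,1]: The receptive field on the input at this output position is [7 0 10 / 12 1 1 / 4 10 0]. Elementwise product with the kernel and sum: 7·2 + 12·1 + 1·-1 + 1·-1 + 4·3 + 10·2 + 0·-1.

26 56 21 -8
44 76 72 54
20 2 38 44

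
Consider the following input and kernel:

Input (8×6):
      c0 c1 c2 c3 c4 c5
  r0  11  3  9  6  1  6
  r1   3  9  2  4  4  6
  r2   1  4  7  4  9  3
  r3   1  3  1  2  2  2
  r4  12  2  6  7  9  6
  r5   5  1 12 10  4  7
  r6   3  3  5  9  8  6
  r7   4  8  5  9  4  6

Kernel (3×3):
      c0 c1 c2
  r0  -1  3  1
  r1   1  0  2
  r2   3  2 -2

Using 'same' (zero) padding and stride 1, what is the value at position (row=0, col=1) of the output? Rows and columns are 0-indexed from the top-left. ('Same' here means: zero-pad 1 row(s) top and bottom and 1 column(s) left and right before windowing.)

52

The receptive field on the zero-padded input at this output position is [0 0 0 / 11 3 9 / 3 9 2]. Elementwise product with the kernel and sum: 0·-1 + 0·3 + 0·1 + 11·1 + 9·2 + 3·3 + 9·2 + 2·-2.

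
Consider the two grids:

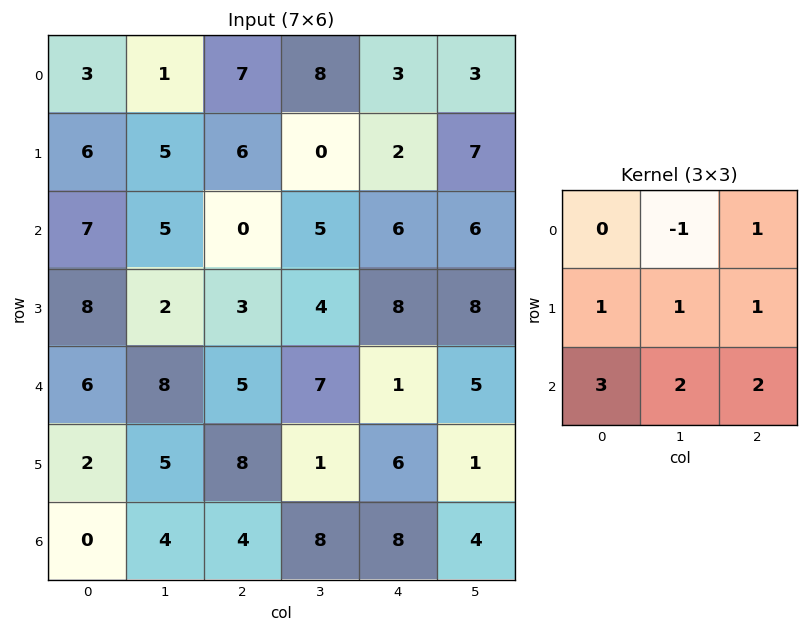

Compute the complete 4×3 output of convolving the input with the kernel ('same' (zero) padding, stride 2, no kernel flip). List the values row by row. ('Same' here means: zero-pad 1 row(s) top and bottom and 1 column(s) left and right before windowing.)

Output[0,0]: The receptive field on the zero-padded input at this output position is [0 0 0 / 0 3 1 / 0 6 5]. Elementwise product with the kernel and sum: 0·-1 + 0·1 + 0·1 + 3·1 + 1·1 + 0·3 + 6·2 + 5·2.

26 43 32
31 24 66
22 54 30
7 9 15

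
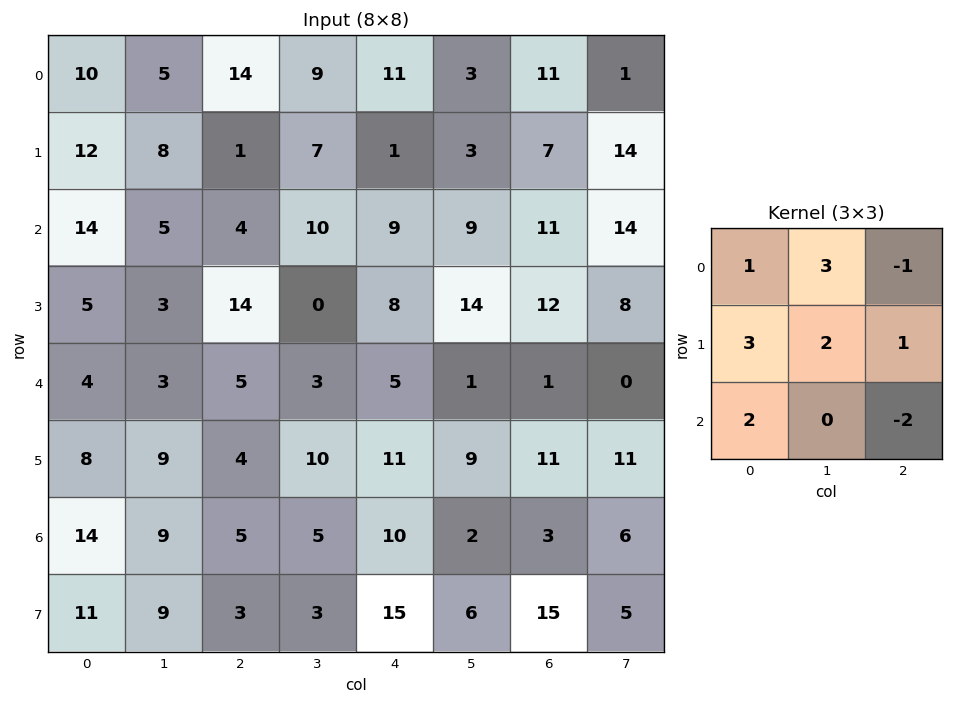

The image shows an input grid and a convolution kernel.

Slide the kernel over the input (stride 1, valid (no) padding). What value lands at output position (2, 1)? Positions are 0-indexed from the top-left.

44

The receptive field on the input at this output position is [5 4 10 / 3 14 0 / 3 5 3]. Elementwise product with the kernel and sum: 5·1 + 4·3 + 10·-1 + 3·3 + 14·2 + 0·1 + 3·2 + 3·-2.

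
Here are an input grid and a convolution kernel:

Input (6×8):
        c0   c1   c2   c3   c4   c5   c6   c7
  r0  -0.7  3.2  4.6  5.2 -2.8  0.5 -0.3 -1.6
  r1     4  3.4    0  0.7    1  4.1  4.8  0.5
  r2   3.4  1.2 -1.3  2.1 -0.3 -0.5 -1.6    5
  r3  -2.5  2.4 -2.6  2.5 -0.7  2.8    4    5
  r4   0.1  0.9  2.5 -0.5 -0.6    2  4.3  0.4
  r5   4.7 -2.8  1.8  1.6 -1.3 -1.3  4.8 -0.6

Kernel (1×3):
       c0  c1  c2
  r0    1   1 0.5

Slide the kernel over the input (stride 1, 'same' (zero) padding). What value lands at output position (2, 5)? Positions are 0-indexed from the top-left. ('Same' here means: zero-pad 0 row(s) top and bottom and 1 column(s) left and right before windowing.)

The receptive field on the zero-padded input at this output position is [-0.3 -0.5 -1.6]. Elementwise product with the kernel and sum: -0.3·1 + -0.5·1 + -1.6·0.5.

-1.6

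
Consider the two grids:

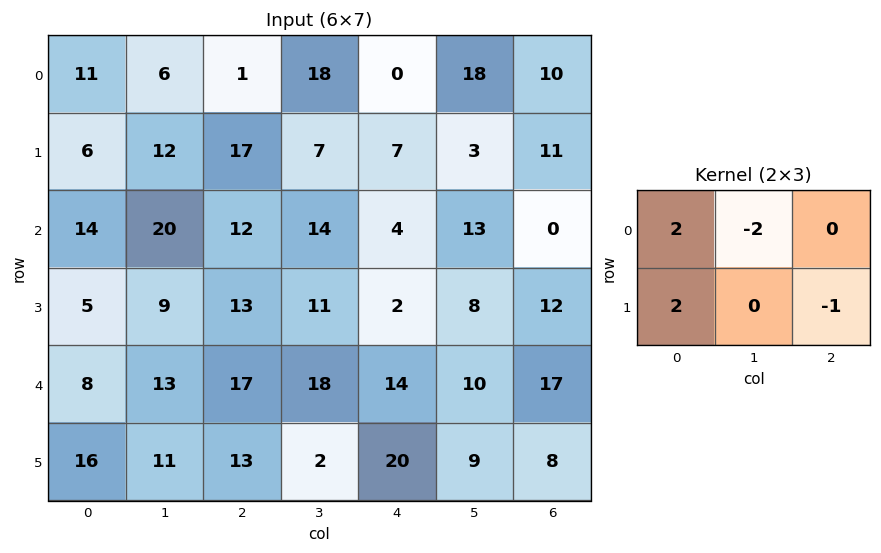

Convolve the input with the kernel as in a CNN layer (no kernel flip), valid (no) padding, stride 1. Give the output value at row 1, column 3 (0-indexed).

The receptive field on the input at this output position is [7 7 3 / 14 4 13]. Elementwise product with the kernel and sum: 7·2 + 7·-2 + 14·2 + 13·-1.

15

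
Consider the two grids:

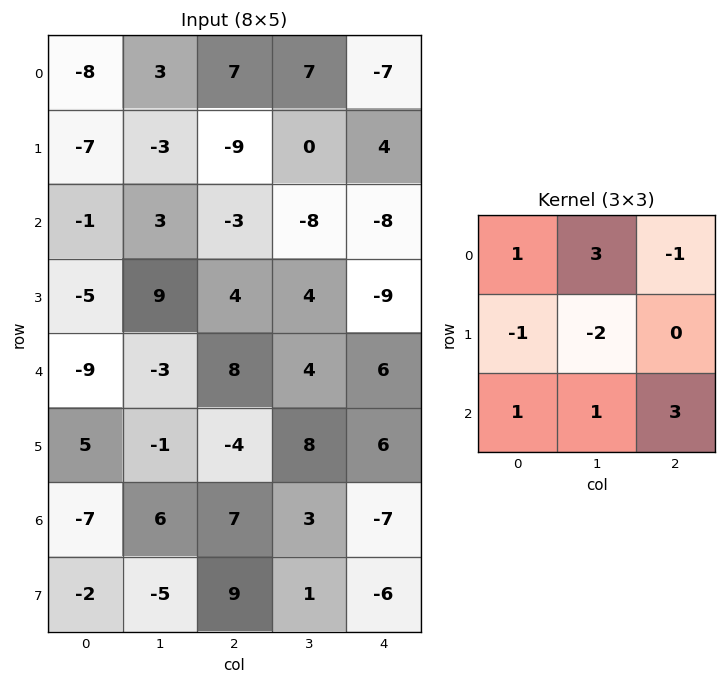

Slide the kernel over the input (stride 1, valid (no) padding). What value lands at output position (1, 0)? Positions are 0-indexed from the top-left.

4

The receptive field on the input at this output position is [-7 -3 -9 / -1 3 -3 / -5 9 4]. Elementwise product with the kernel and sum: -7·1 + -3·3 + -9·-1 + -1·-1 + 3·-2 + -5·1 + 9·1 + 4·3.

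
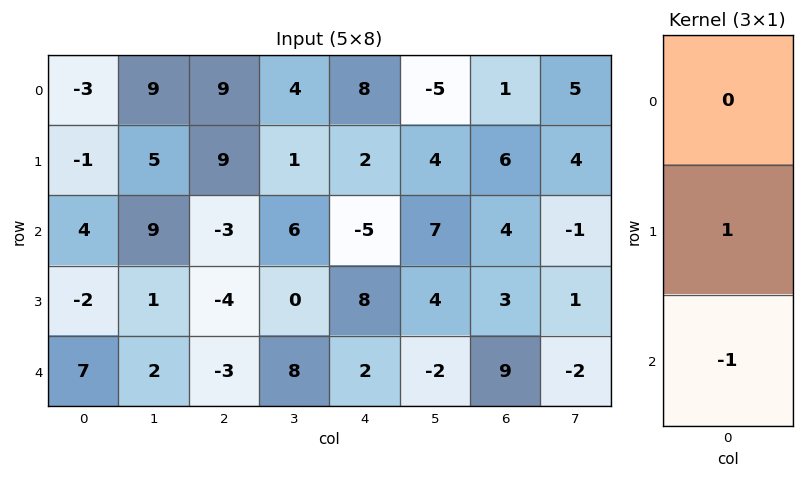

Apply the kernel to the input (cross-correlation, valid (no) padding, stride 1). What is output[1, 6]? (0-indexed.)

1

The receptive field on the input at this output position is [6 / 4 / 3]. Elementwise product with the kernel and sum: 4·1 + 3·-1.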